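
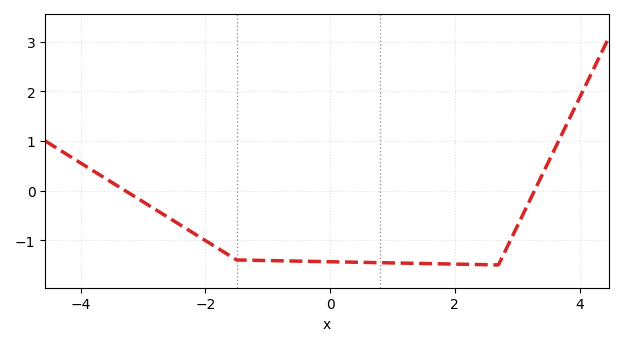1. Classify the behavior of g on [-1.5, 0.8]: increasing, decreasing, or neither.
decreasing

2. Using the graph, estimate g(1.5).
-1.47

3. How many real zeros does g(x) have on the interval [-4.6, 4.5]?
2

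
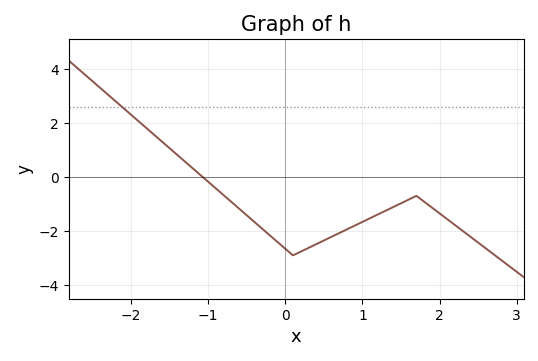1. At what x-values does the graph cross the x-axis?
-1.07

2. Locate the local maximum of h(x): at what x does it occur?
1.7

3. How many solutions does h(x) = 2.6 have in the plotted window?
1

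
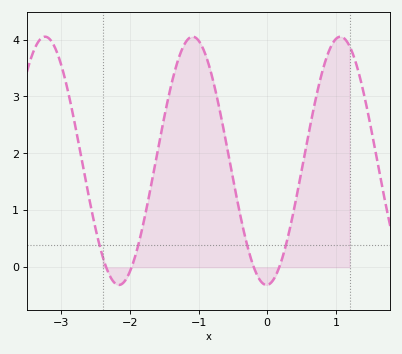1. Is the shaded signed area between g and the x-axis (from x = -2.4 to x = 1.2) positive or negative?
positive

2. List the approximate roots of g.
-2.35, -1.98, -0.195, 0.175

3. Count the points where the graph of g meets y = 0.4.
4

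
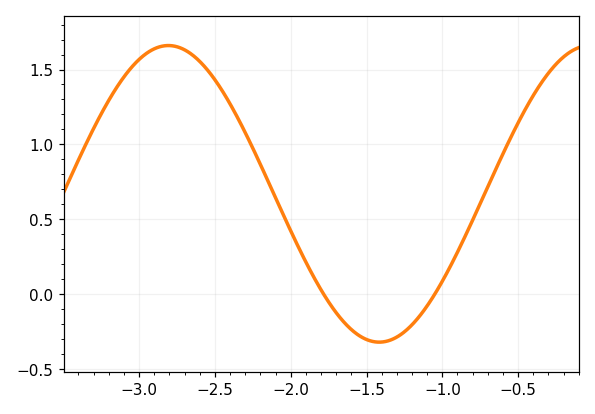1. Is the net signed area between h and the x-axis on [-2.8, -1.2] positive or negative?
positive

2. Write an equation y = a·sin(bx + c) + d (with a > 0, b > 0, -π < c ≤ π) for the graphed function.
y = 0.99sin(2.26x + 1.63) + 0.67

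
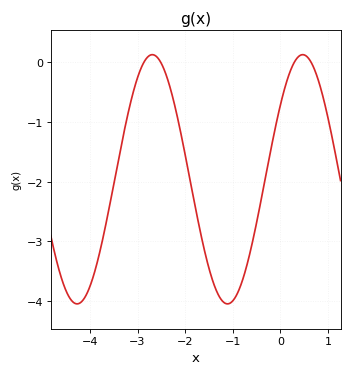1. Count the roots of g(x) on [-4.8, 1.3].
4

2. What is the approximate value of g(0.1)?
-0.406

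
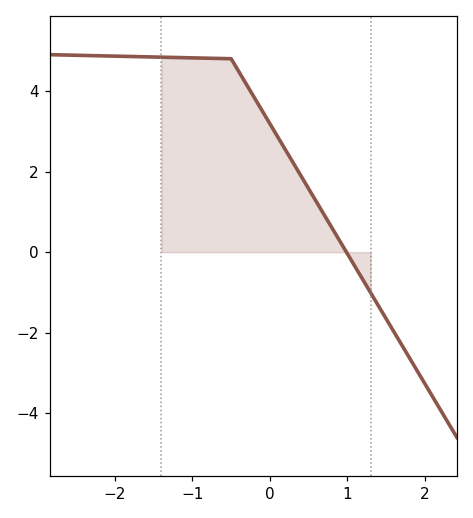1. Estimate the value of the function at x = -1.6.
4.85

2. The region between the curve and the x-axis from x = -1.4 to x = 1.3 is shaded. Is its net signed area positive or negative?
positive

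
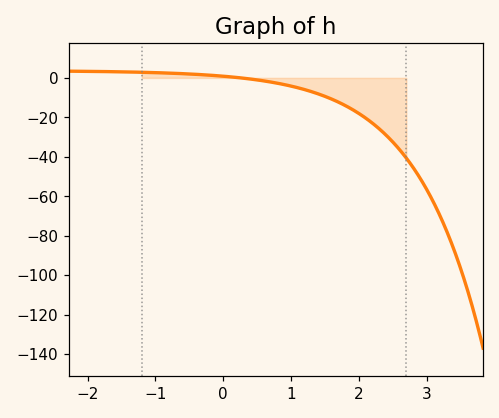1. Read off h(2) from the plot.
-18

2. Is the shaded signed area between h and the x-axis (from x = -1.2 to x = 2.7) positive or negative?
negative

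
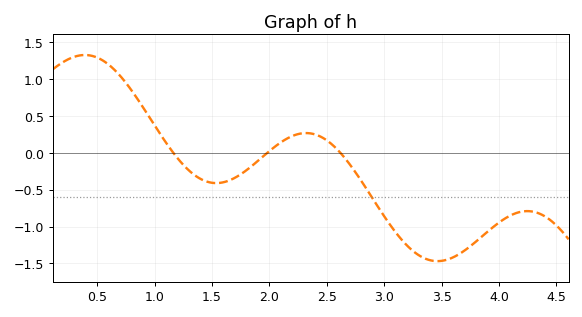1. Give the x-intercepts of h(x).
1.2, 2, 2.6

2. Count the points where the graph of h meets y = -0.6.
1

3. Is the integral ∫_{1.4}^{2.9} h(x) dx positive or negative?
negative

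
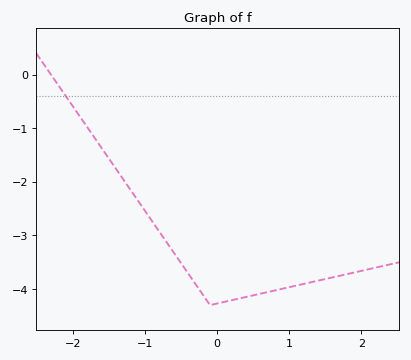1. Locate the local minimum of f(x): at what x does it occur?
-0.1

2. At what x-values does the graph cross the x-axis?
-2.3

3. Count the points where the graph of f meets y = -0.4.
1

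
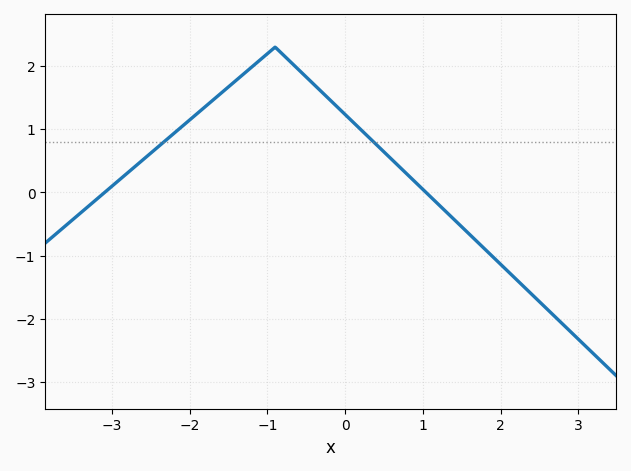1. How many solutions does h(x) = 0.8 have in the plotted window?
2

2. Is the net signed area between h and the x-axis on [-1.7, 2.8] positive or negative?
positive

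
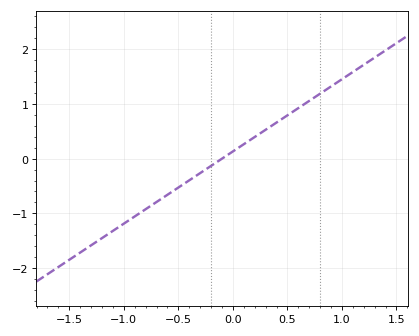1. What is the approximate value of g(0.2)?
0.396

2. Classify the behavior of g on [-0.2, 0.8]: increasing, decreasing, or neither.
increasing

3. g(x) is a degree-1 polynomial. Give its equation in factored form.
y = 1.32(x + 0.1)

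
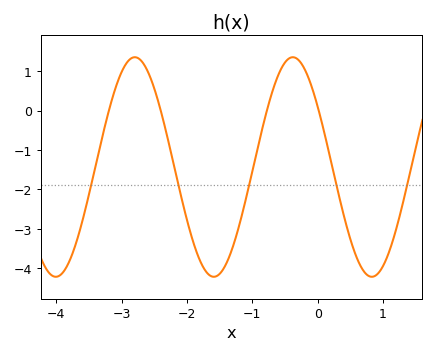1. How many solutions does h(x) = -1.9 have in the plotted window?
5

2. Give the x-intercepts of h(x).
-3.2, -2.4, -0.8, 0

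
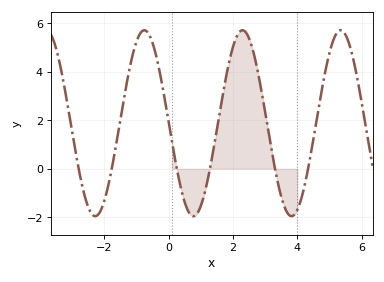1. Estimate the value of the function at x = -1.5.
2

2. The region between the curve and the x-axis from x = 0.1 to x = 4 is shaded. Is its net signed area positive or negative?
positive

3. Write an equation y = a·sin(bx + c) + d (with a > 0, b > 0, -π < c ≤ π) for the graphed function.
y = 3.84sin(2.1x + 3.1) + 1.88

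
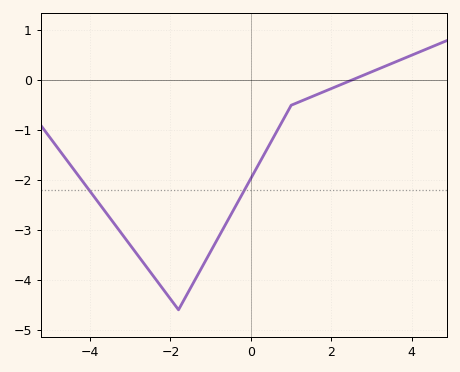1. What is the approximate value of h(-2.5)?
-3.84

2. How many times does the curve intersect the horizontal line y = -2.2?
2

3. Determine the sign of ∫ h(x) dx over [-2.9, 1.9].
negative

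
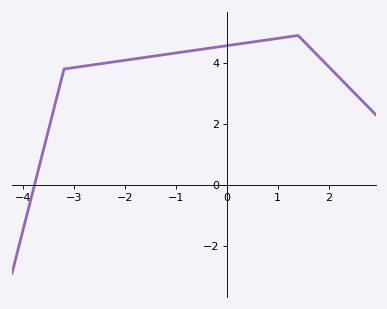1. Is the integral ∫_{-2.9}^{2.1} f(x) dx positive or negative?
positive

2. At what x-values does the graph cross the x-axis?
-3.78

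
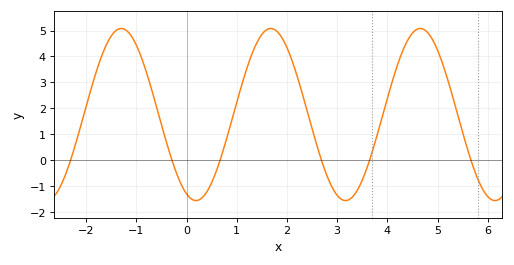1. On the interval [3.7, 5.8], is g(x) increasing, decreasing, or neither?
neither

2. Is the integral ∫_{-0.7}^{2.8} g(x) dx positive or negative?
positive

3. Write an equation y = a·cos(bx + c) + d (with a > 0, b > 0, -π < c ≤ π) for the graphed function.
y = 3.32cos(2.1x + 2.7) + 1.76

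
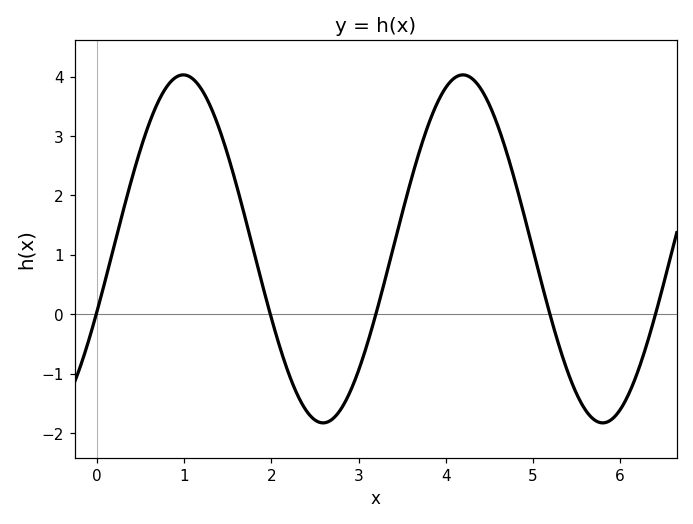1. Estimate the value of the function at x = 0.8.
3.83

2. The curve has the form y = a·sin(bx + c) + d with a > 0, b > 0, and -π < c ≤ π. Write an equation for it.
y = 2.93sin(1.96x - 0.372) + 1.1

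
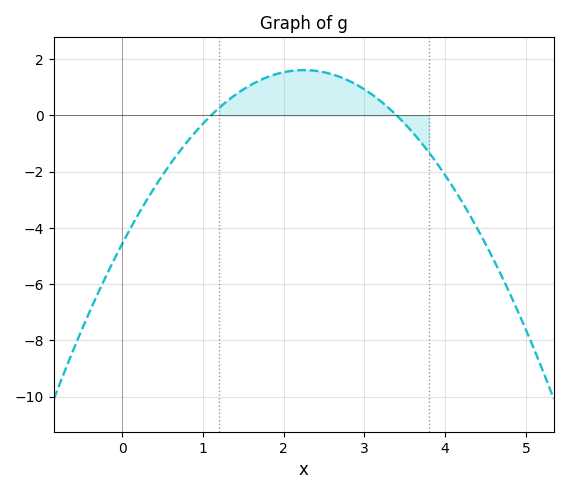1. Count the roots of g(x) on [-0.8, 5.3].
2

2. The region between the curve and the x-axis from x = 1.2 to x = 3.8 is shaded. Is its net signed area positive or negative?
positive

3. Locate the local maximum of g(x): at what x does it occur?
2.2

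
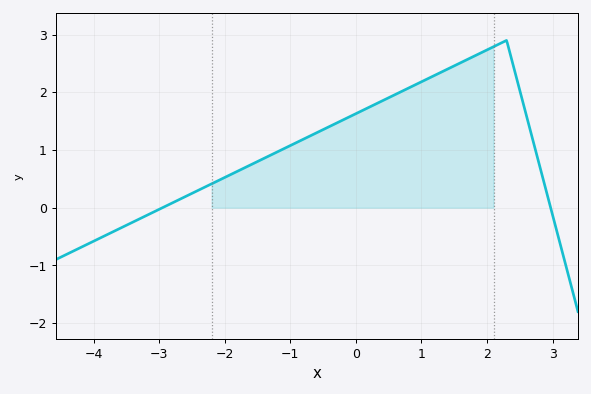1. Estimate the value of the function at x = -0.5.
1.4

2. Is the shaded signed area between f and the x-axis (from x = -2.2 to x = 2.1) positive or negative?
positive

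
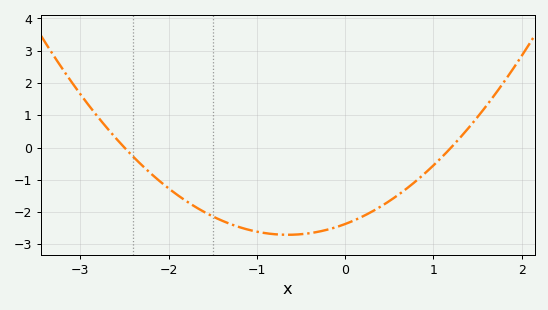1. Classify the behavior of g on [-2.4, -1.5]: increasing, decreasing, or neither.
decreasing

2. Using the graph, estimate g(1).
-0.6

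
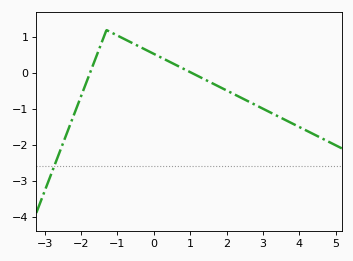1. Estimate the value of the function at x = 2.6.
-0.8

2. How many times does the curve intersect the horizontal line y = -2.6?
1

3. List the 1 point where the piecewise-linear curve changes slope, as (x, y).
(-1.3, 1.2)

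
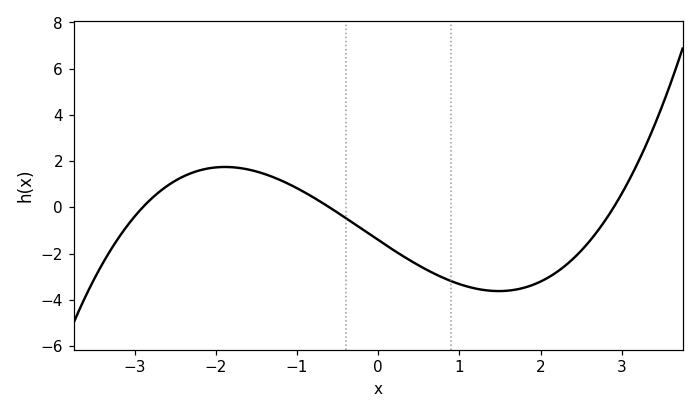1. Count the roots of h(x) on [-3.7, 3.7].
3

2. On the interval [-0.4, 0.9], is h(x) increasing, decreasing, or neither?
decreasing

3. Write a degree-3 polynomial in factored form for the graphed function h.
y = 0.28(x + 2.9)(x + 0.6)(x - 2.9)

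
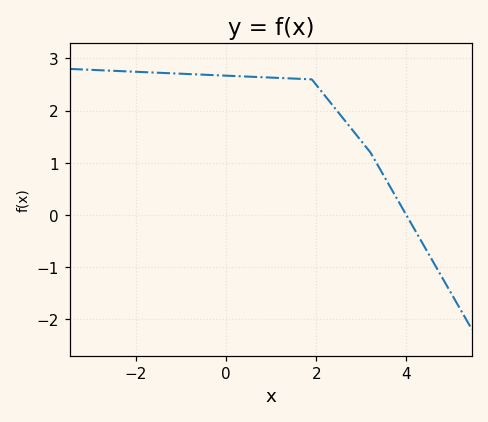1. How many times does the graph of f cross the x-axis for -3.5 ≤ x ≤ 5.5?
1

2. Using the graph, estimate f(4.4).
-0.6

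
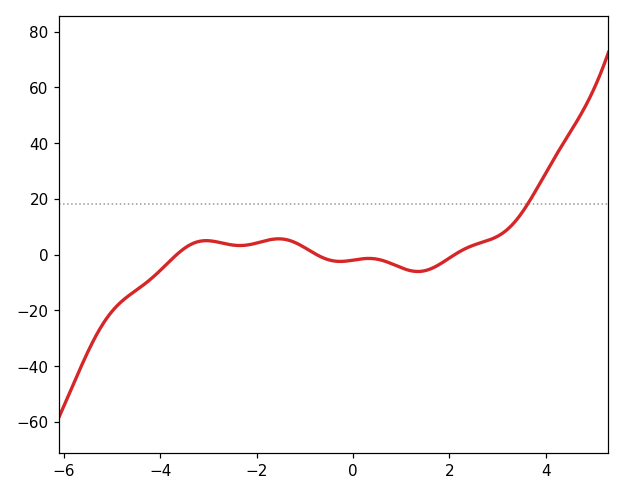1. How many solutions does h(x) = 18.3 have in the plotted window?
1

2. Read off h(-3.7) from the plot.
0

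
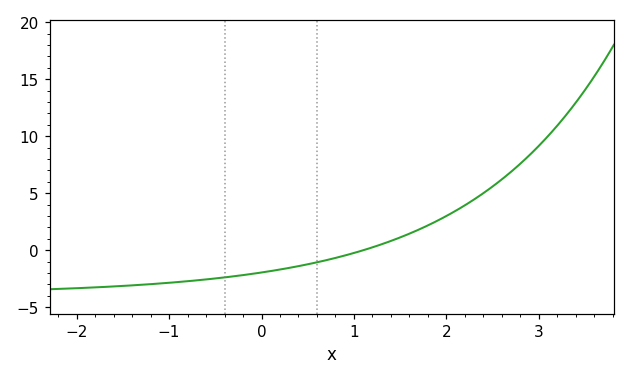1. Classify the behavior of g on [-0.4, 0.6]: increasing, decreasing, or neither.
increasing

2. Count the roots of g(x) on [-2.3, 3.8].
1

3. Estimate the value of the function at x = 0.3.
-1.5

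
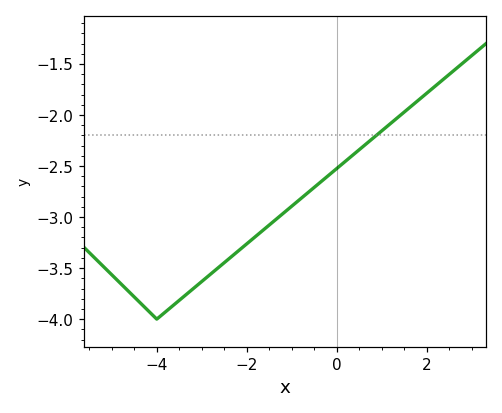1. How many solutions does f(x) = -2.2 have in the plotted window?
1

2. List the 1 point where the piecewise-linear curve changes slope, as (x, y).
(-4, -4)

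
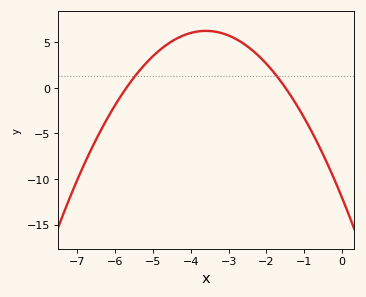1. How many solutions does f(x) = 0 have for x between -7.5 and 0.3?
2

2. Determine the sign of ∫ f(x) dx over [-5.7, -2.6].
positive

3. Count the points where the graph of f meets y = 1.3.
2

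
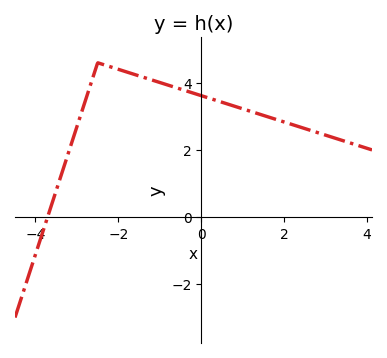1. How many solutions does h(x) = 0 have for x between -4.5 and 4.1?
1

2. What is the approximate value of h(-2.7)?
3.8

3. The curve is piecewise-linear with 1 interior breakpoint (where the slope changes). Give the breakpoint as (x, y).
(-2.5, 4.6)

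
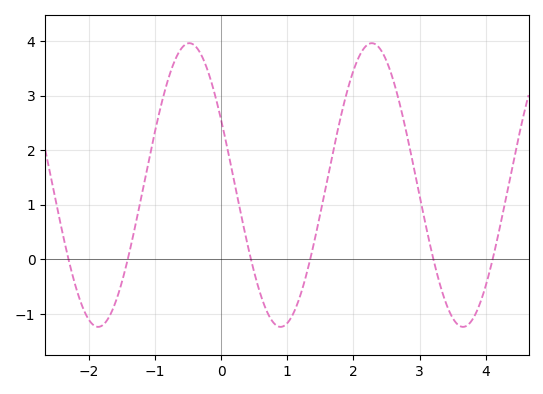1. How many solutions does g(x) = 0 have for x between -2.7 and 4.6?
6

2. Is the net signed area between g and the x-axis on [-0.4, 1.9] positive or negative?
positive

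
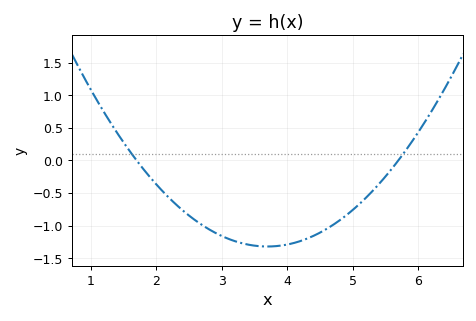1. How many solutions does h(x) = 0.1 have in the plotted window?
2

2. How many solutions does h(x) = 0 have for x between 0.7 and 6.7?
2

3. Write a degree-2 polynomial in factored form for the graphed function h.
y = 0.33(x - 1.7)(x - 5.7)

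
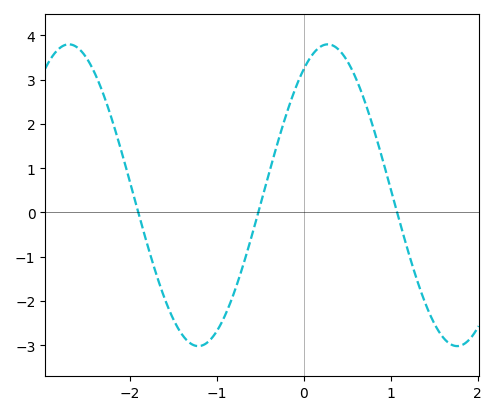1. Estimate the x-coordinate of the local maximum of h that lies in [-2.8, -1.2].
-2.7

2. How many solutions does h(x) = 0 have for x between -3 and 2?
3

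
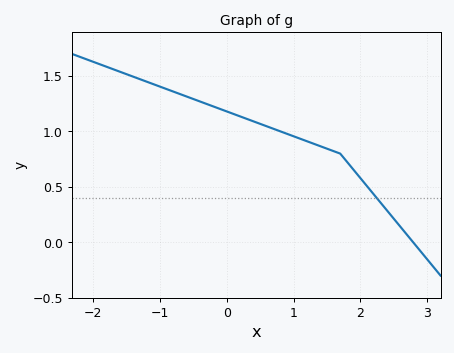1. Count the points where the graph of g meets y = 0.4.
1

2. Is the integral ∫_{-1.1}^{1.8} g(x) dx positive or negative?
positive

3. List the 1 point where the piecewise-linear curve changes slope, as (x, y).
(1.7, 0.8)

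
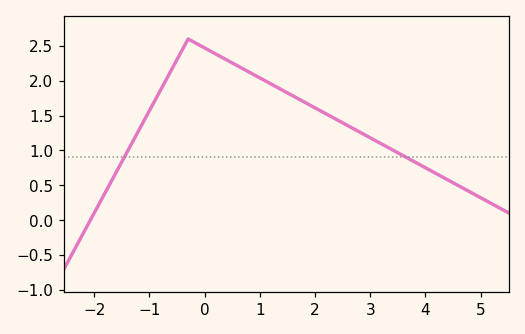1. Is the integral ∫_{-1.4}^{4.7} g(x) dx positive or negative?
positive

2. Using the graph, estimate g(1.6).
1.78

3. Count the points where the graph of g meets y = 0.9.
2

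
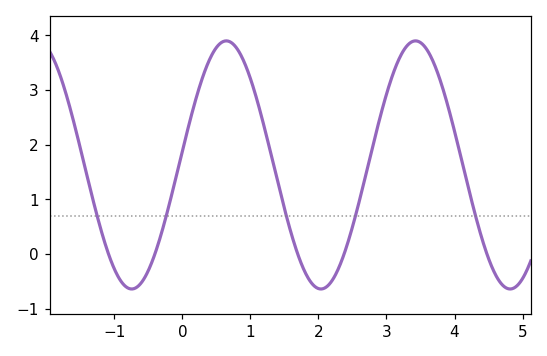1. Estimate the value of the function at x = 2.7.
1.47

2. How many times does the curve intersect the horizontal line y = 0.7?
5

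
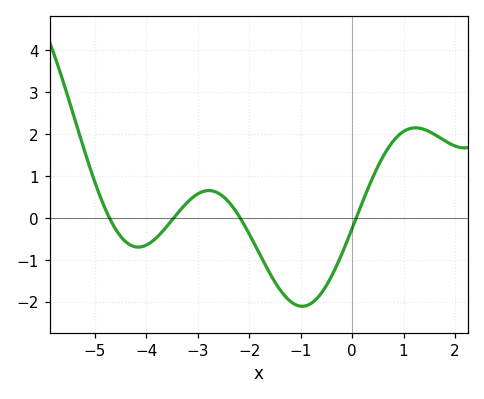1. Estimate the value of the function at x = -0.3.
-1.1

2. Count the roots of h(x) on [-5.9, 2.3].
4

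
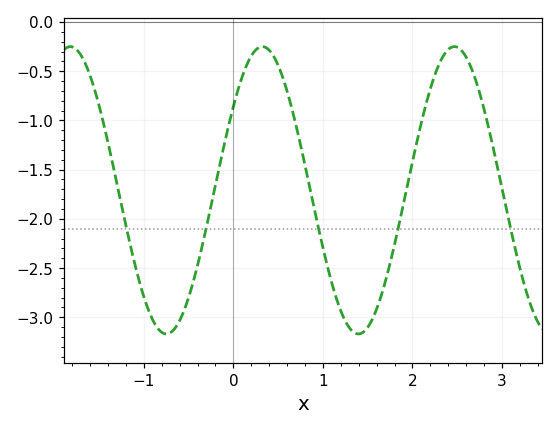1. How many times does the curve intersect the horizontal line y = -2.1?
5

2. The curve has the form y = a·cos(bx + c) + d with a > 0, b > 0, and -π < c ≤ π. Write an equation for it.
y = 1.46cos(2.93x - 0.95) - 1.71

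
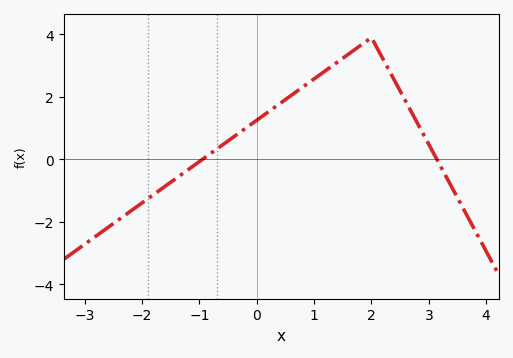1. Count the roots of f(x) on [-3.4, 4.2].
2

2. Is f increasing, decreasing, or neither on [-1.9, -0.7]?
increasing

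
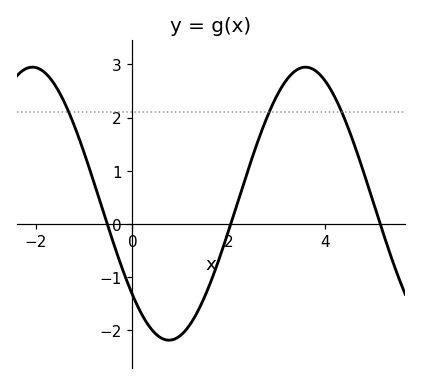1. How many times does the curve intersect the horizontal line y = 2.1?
3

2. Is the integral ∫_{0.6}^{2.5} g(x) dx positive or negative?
negative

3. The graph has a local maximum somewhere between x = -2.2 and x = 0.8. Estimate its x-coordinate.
-2.07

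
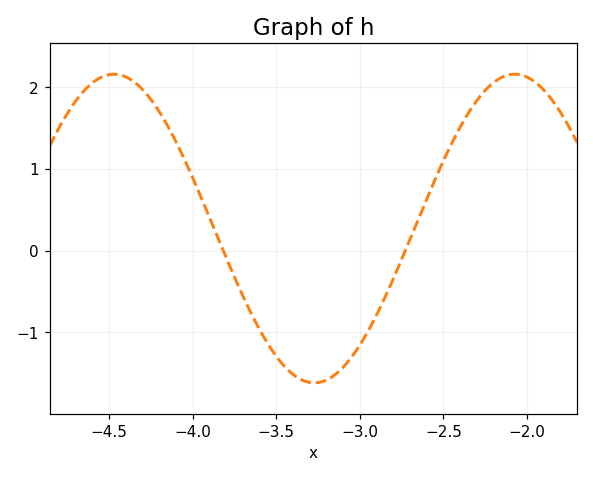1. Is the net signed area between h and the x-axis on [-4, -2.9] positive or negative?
negative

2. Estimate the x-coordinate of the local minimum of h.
-3.27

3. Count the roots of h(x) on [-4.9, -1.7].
2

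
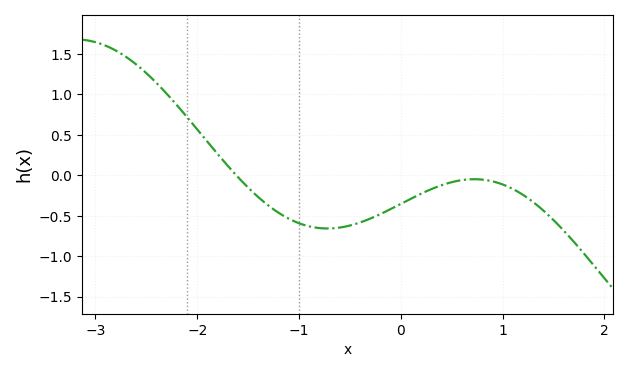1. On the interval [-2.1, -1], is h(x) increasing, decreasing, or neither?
decreasing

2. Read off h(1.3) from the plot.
-0.35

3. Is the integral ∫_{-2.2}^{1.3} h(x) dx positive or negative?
negative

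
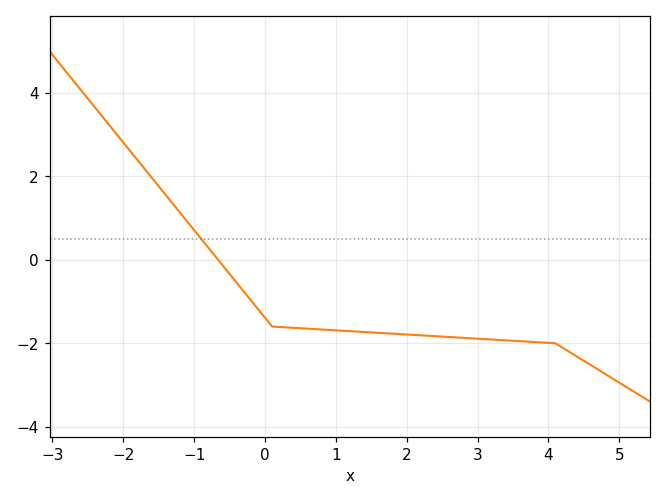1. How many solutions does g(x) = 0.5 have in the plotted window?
1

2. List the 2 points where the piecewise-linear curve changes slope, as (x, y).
(0.1, -1.6); (4.1, -2)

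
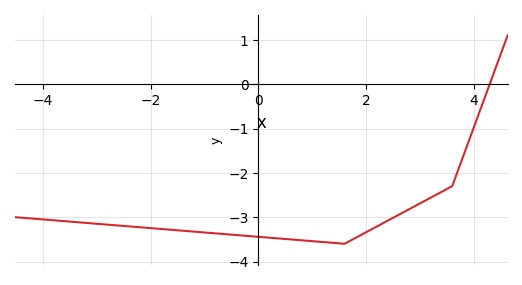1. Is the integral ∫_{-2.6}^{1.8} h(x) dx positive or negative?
negative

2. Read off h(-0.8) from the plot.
-3.4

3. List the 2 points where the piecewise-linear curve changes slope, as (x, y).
(1.6, -3.6); (3.6, -2.3)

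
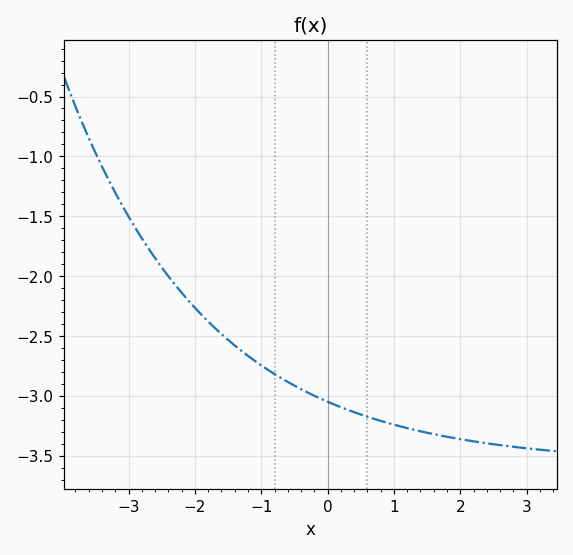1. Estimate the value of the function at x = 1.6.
-3.3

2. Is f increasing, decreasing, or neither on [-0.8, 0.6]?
decreasing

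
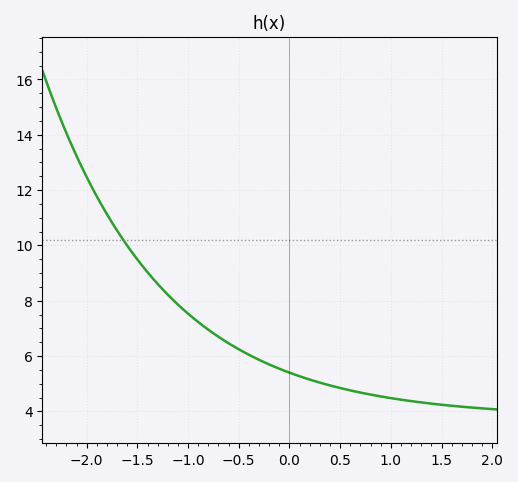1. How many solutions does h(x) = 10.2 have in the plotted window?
1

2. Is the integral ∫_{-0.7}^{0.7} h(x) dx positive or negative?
positive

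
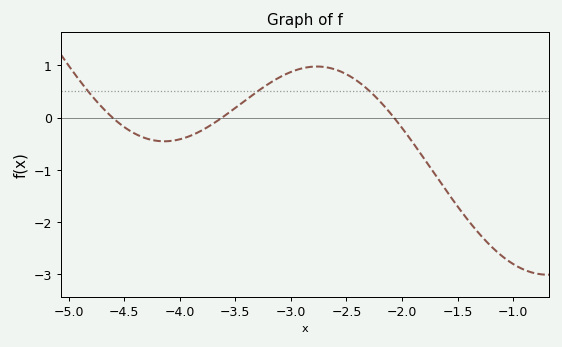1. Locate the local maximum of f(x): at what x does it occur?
-2.8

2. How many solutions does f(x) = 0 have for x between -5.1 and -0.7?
3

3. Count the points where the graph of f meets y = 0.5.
3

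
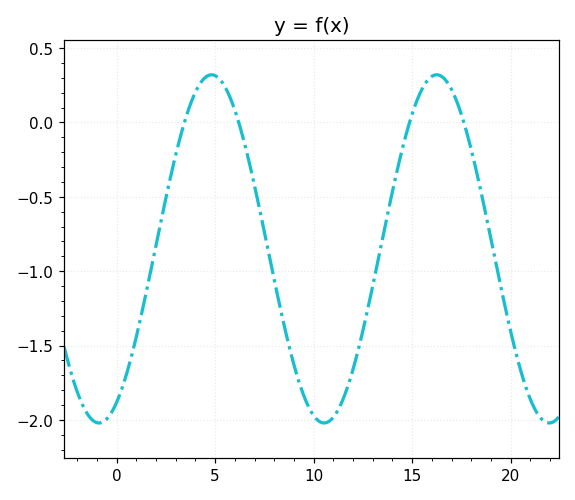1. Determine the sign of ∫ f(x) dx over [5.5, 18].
negative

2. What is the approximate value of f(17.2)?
0.15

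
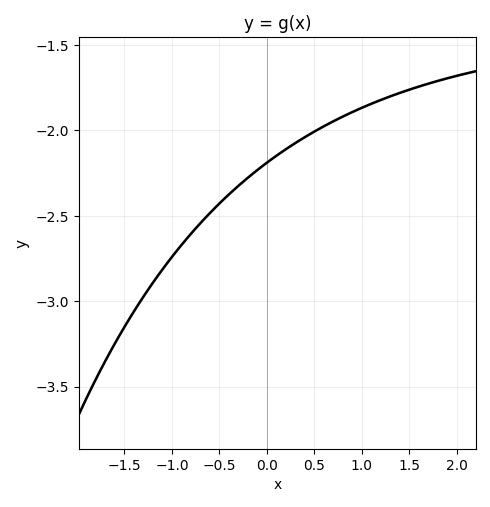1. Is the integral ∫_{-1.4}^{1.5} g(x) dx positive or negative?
negative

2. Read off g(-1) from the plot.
-2.74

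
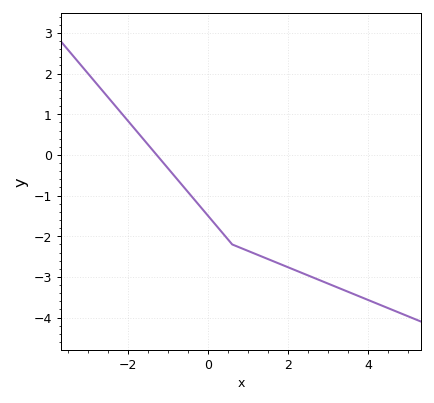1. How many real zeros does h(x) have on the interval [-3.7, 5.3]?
1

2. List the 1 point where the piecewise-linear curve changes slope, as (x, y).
(0.6, -2.2)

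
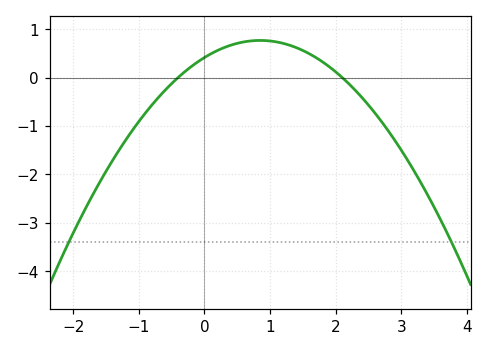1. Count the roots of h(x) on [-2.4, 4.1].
2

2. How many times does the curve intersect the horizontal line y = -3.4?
2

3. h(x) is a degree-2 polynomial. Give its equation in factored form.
y = -0.49(x + 0.4)(x - 2.1)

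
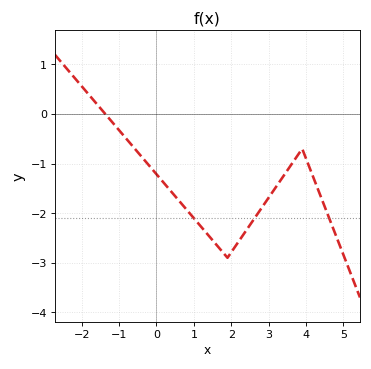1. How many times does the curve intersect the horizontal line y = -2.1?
3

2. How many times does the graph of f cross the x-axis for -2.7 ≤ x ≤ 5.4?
1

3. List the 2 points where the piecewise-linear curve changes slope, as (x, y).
(1.9, -2.9); (3.9, -0.7)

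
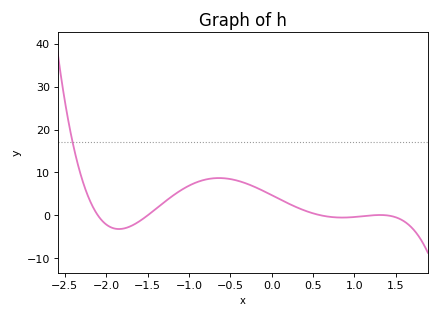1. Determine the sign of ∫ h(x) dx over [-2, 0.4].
positive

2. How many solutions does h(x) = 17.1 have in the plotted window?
1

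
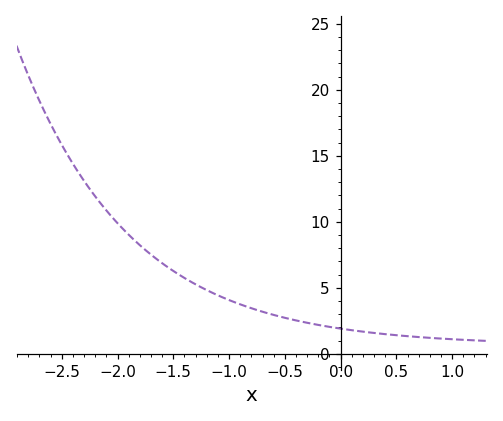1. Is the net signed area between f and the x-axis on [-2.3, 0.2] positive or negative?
positive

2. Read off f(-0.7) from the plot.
3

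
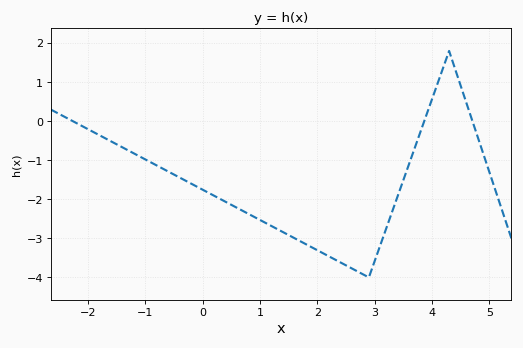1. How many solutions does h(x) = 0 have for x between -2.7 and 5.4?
3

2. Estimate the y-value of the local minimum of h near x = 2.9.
-4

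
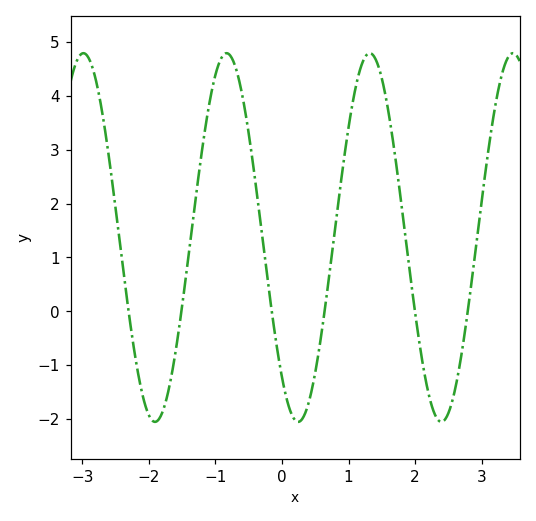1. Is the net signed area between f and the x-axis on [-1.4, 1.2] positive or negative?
positive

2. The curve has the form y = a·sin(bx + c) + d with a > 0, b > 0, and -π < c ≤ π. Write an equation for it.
y = 3.42sin(2.92x - 2.28) + 1.37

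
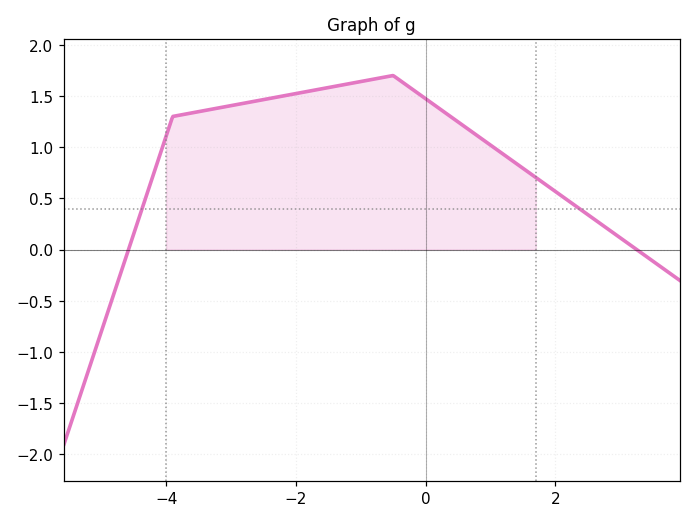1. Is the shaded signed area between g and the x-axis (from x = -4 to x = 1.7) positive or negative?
positive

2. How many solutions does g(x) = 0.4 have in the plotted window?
2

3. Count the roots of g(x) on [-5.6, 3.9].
2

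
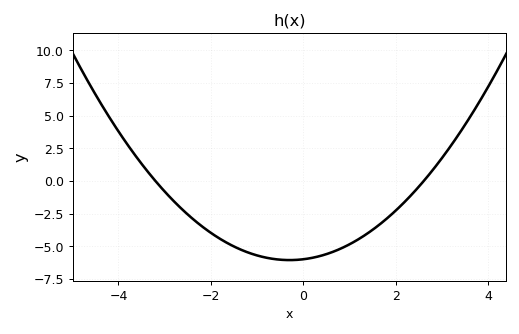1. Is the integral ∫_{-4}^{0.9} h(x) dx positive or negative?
negative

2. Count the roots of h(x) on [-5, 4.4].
2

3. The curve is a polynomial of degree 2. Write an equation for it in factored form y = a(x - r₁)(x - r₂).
y = 0.72(x + 3.2)(x - 2.6)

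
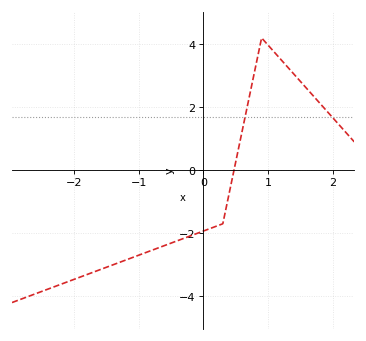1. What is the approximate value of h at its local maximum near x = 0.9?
4.2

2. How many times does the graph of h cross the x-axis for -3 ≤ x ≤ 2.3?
1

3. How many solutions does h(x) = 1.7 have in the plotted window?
2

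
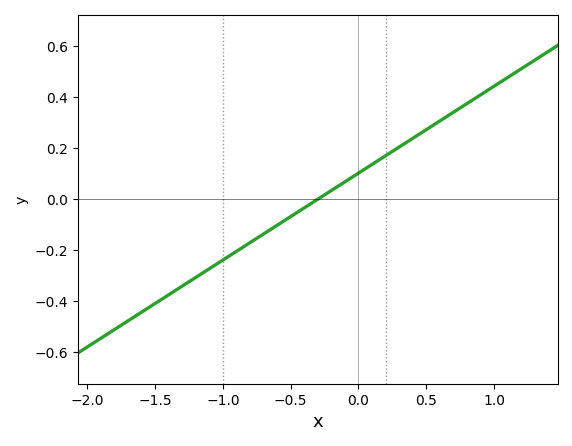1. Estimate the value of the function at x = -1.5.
-0.4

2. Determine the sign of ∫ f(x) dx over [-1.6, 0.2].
negative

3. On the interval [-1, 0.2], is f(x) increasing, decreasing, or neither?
increasing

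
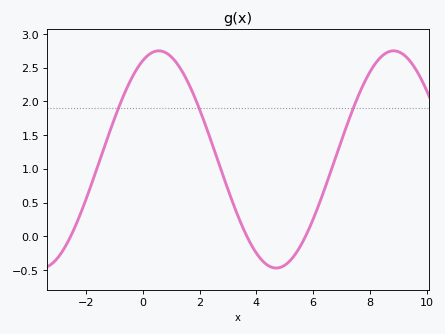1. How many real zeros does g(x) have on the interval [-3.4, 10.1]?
3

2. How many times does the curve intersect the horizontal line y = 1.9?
3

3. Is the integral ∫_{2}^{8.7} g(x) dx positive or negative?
positive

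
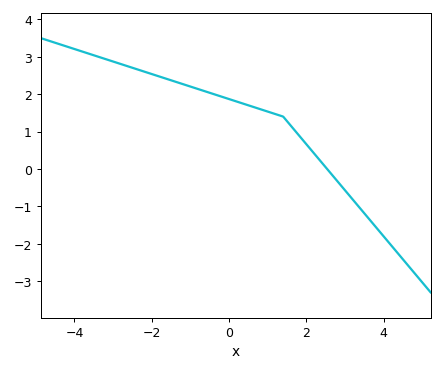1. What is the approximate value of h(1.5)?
1.3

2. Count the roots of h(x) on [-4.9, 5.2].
1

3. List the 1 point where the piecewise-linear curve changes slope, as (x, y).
(1.4, 1.4)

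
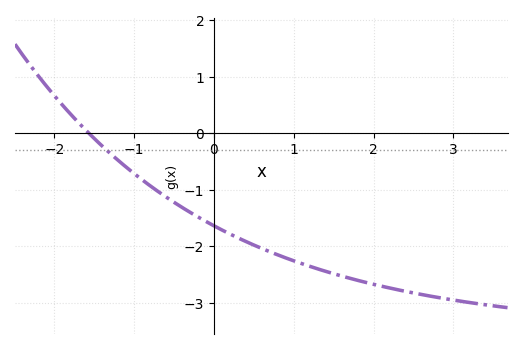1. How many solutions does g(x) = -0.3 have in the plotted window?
1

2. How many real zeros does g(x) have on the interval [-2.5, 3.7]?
1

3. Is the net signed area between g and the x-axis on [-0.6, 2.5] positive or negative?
negative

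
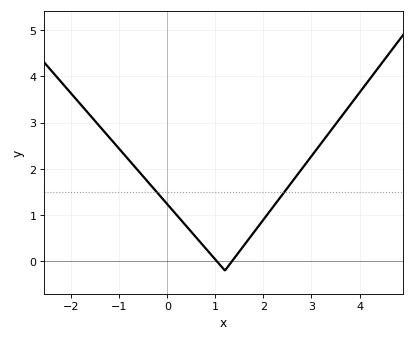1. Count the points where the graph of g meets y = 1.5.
2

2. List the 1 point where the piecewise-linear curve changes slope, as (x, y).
(1.2, -0.2)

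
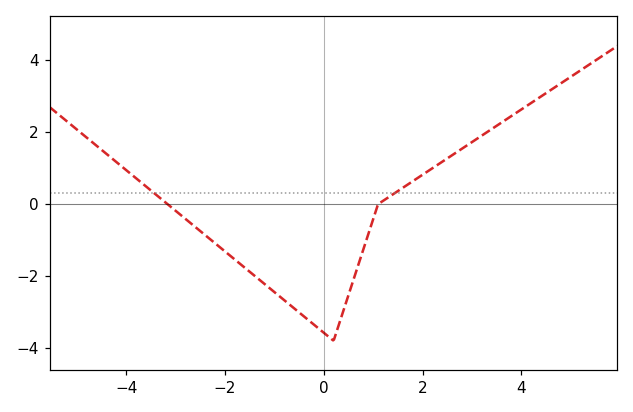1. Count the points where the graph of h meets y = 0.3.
2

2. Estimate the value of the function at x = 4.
2.63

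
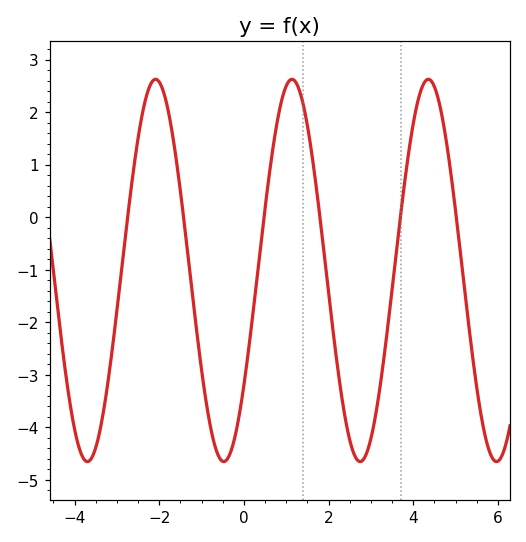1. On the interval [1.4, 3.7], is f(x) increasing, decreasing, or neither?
neither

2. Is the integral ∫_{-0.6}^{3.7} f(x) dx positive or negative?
negative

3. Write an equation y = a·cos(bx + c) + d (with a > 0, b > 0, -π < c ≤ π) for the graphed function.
y = 3.64cos(1.9x - 2.2) - 1.01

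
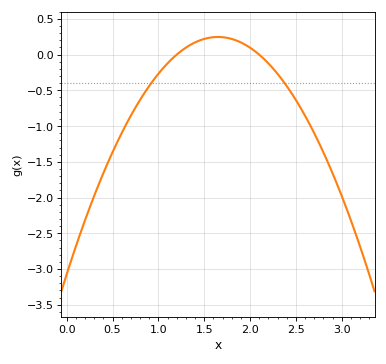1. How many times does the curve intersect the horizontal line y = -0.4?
2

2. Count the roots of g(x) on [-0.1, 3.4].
2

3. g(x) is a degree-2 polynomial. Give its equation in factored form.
y = -1.22(x - 1.2)(x - 2.1)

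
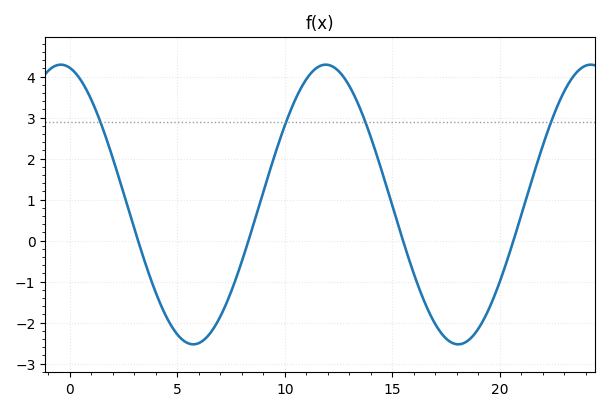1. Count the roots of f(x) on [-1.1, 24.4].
4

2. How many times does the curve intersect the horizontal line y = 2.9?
4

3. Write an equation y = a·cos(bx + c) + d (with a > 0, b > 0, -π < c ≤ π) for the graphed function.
y = 3.41cos(0.51x + 0.212) + 0.88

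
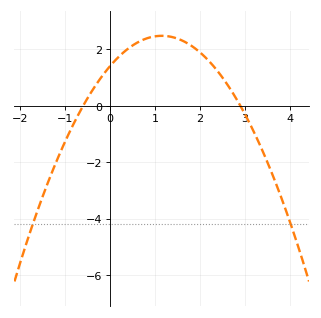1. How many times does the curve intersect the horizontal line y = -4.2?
2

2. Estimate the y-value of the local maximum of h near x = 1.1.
2.48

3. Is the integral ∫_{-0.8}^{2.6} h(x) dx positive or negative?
positive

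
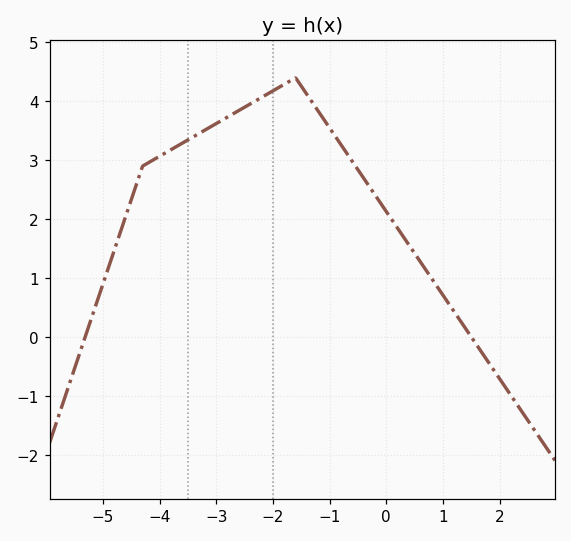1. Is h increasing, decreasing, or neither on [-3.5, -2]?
increasing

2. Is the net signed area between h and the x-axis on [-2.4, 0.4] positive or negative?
positive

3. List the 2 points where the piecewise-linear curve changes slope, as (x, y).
(-4.3, 2.9); (-1.6, 4.4)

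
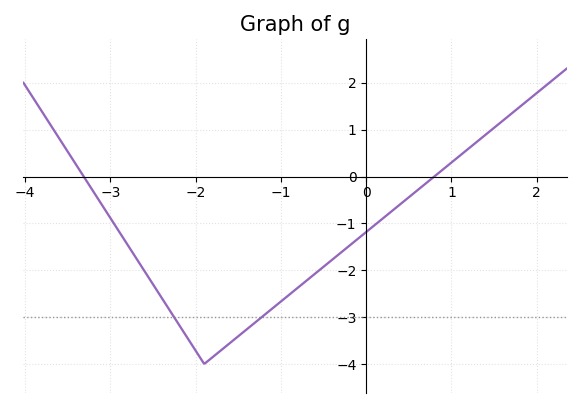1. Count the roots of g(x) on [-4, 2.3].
2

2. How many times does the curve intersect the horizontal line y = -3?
2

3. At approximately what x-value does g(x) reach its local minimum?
-1.9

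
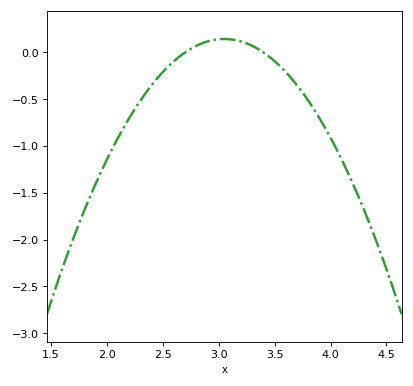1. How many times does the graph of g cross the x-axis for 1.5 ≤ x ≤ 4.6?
2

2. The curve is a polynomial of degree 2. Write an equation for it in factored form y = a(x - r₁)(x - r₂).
y = -1.17(x - 2.7)(x - 3.4)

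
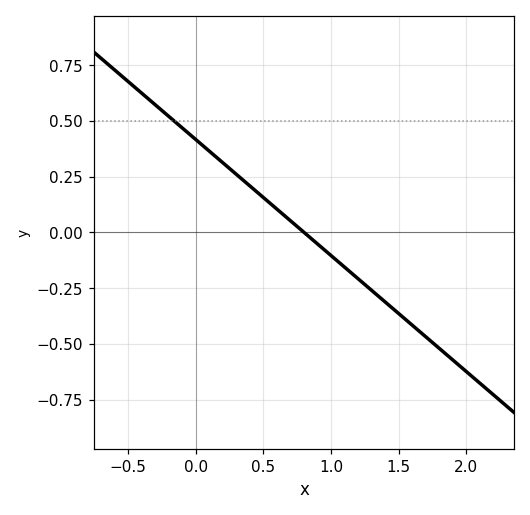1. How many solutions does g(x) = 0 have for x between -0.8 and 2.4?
1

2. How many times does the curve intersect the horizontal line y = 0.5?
1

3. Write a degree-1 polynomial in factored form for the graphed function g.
y = -0.52(x - 0.8)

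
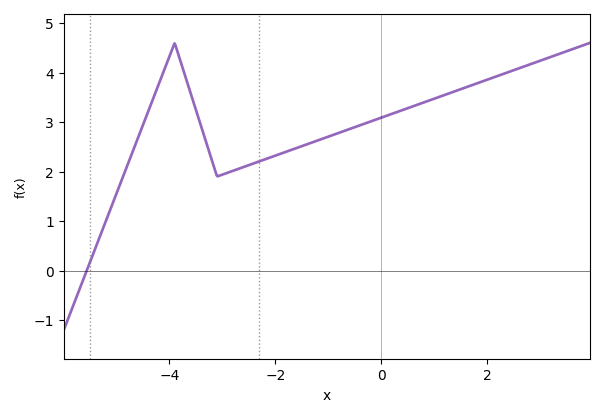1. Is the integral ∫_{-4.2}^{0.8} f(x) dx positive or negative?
positive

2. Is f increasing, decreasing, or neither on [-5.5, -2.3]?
neither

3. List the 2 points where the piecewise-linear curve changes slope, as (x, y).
(-3.9, 4.6); (-3.1, 1.9)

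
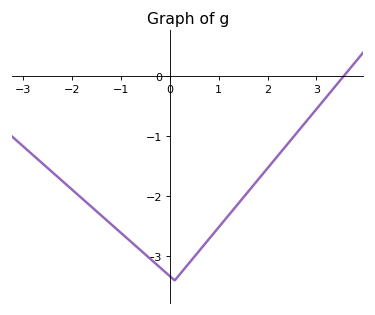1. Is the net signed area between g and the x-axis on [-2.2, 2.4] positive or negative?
negative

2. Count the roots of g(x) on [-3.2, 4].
1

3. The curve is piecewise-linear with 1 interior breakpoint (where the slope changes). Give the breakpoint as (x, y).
(0.1, -3.4)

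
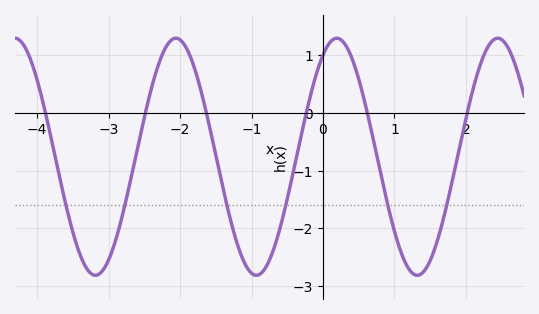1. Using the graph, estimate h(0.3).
1.2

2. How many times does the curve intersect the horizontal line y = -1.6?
6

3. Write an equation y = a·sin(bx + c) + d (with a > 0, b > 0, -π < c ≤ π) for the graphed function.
y = 2.05sin(2.79x + 1.03) - 0.76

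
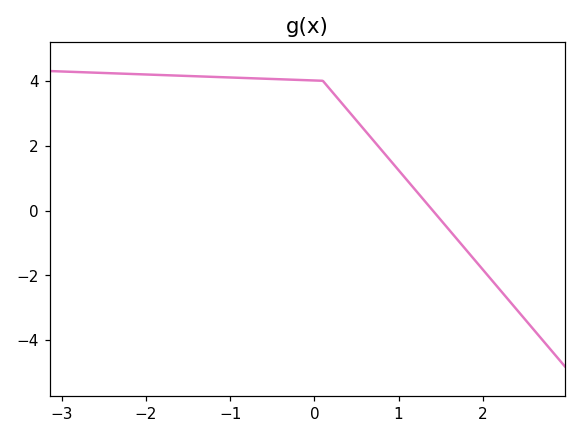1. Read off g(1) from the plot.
1.24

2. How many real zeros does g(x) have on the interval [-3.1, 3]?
1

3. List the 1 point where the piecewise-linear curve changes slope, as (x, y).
(0.1, 4)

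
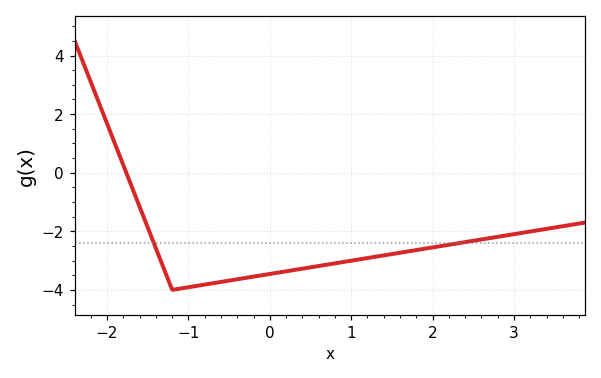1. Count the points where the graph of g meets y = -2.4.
2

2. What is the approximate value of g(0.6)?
-3.18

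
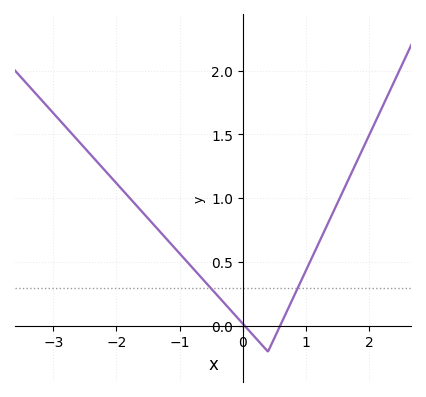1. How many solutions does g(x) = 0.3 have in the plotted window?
2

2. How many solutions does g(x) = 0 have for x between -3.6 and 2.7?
2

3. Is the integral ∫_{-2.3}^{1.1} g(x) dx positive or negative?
positive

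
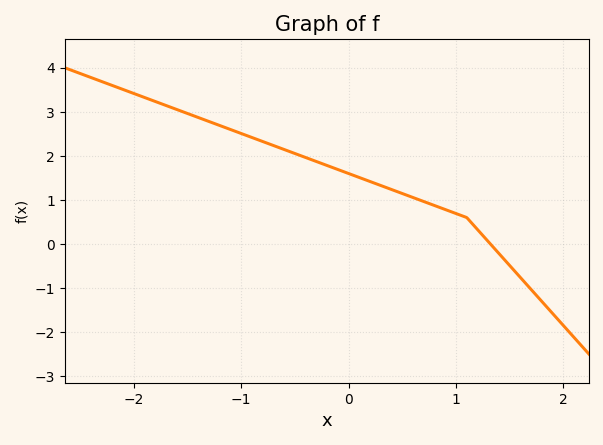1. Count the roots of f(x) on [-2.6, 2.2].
1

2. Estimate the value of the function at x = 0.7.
1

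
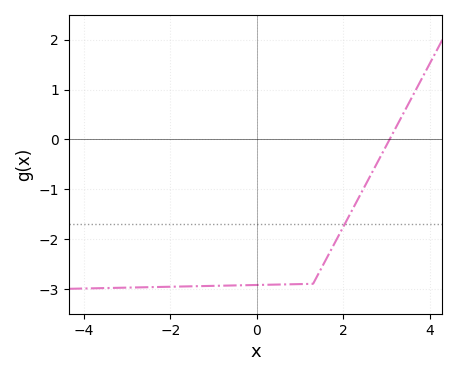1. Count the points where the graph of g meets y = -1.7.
1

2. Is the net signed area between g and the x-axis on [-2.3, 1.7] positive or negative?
negative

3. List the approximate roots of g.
3.07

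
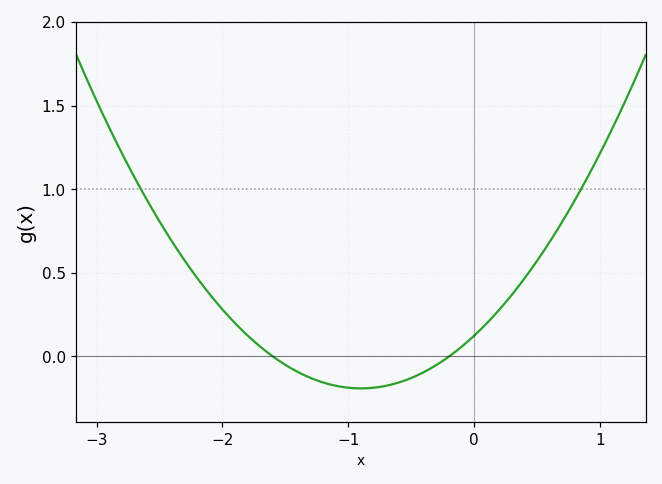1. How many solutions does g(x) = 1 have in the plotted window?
2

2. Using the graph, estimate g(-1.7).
0.05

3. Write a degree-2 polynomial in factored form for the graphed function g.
y = 0.39(x + 1.6)(x + 0.2)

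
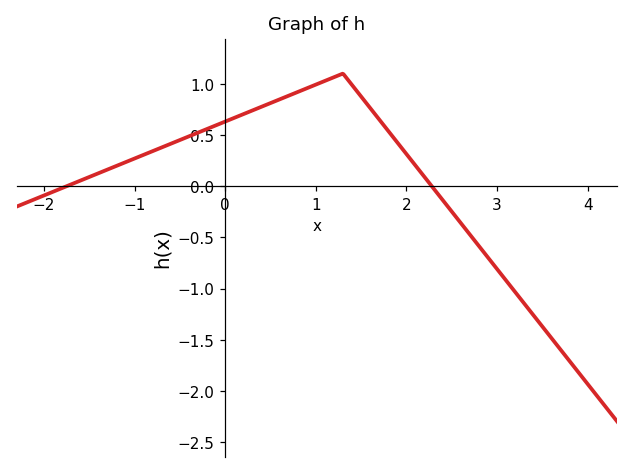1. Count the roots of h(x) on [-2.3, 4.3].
2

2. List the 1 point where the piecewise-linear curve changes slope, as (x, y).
(1.3, 1.1)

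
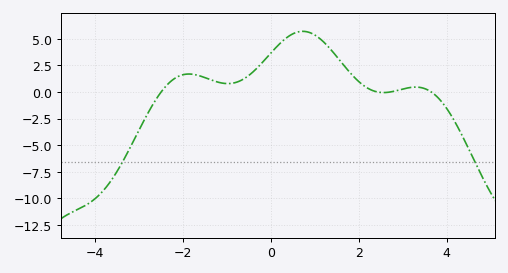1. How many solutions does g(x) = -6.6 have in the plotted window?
2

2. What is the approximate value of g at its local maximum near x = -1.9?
1.69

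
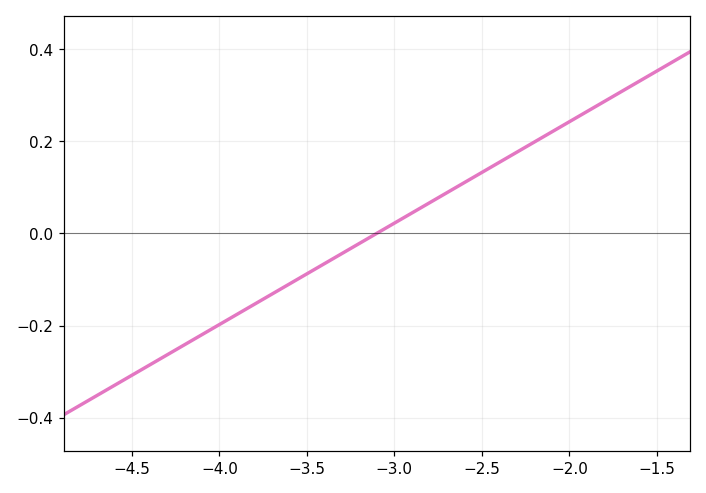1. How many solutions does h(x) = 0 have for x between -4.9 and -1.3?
1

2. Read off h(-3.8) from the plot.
-0.154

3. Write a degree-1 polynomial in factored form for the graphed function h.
y = 0.22(x + 3.1)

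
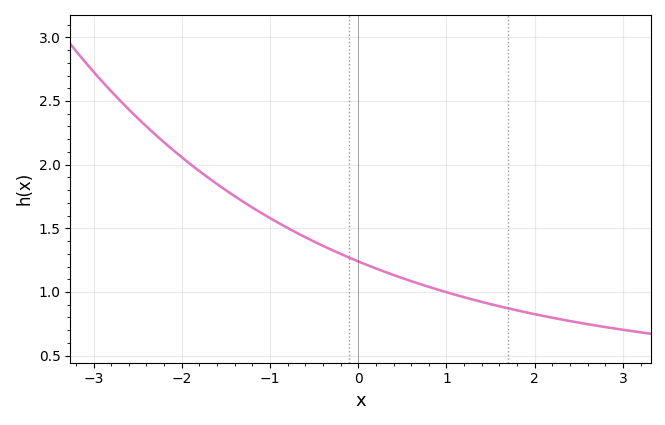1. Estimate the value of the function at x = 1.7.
0.85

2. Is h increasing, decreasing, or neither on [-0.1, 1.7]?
decreasing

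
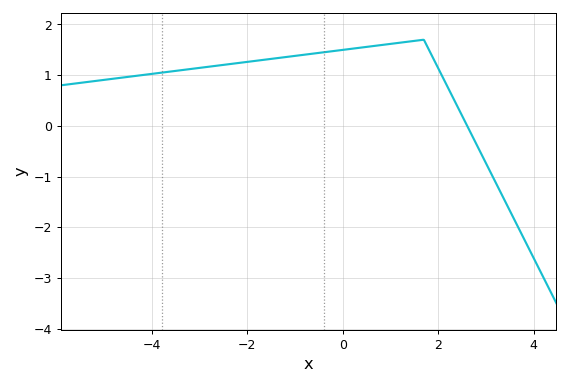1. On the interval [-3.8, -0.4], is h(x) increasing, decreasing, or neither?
increasing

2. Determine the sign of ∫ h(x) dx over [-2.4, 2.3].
positive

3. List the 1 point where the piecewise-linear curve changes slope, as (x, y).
(1.7, 1.7)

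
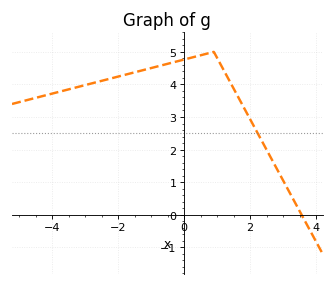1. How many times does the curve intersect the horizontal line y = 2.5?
1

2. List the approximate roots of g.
3.6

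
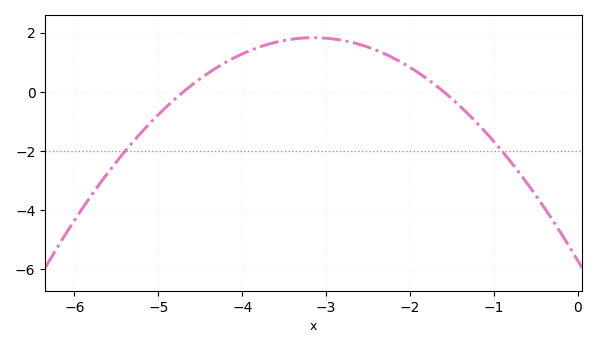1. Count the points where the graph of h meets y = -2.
2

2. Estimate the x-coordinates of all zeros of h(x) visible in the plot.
-4.7, -1.6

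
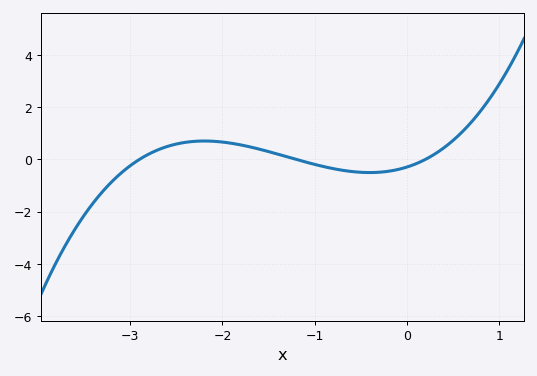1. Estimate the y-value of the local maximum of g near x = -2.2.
0.8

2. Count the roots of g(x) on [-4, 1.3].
3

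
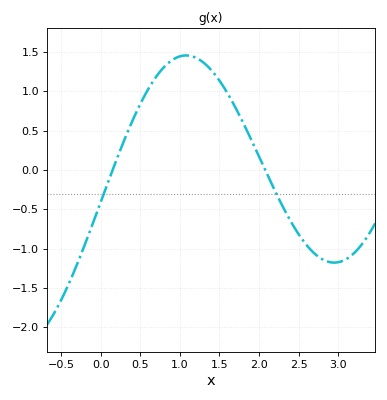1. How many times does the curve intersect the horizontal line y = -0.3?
2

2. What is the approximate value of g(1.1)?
1.45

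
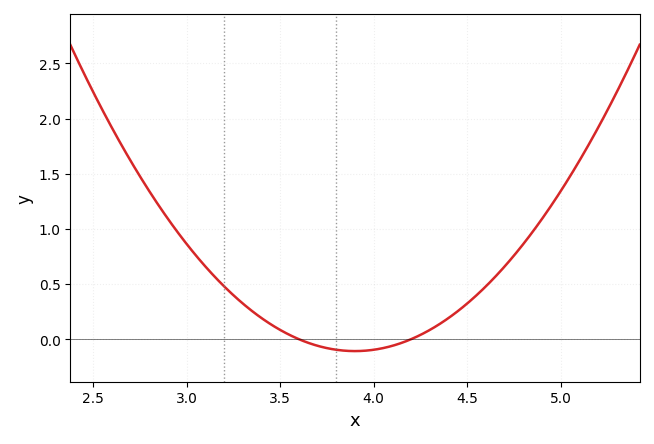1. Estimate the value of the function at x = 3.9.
-0.108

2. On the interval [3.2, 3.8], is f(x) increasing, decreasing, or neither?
decreasing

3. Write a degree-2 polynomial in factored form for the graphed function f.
y = 1.2(x - 3.6)(x - 4.2)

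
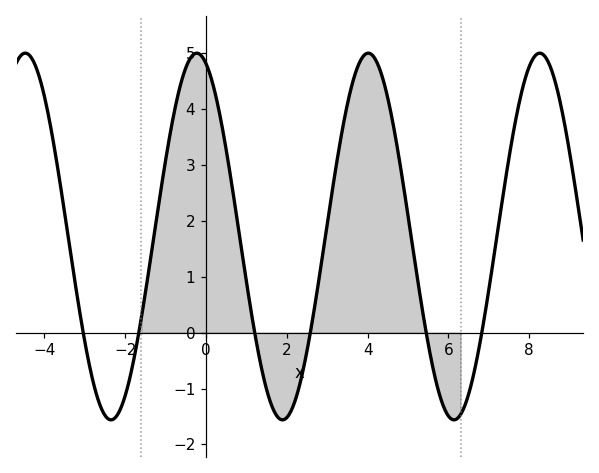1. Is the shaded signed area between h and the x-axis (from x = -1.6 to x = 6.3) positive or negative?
positive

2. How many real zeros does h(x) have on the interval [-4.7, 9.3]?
6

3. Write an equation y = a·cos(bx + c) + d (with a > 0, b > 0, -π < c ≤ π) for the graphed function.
y = 3.28cos(1.5x + 0.34) + 1.72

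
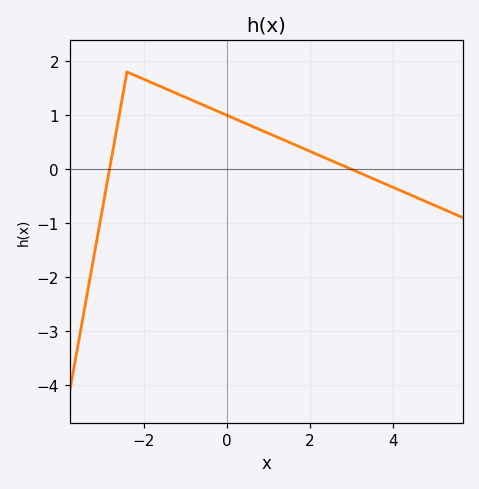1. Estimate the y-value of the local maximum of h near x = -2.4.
1.8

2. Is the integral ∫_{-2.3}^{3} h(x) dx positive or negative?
positive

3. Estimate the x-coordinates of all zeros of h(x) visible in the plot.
-2.8, 3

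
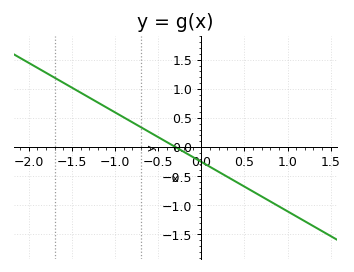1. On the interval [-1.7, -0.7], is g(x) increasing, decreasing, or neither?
decreasing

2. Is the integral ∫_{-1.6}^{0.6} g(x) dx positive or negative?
positive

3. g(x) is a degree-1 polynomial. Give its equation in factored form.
y = -0.85(x + 0.3)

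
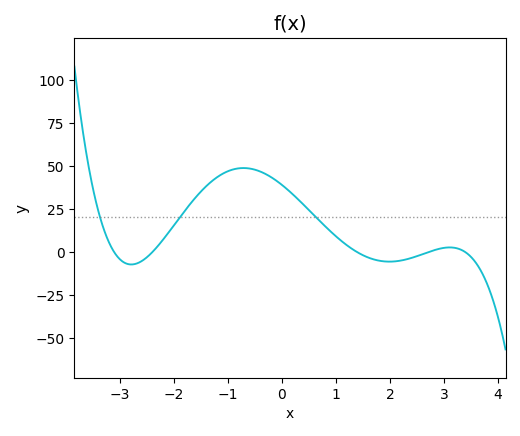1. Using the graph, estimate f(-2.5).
-2.94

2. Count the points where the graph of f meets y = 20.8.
3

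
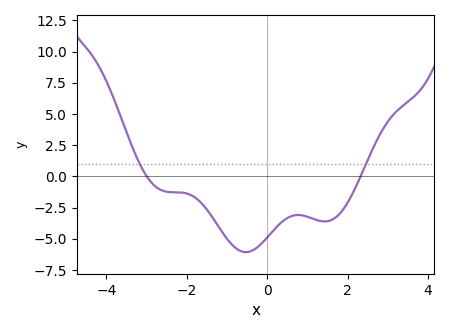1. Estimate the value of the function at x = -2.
-1.37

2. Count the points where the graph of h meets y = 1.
2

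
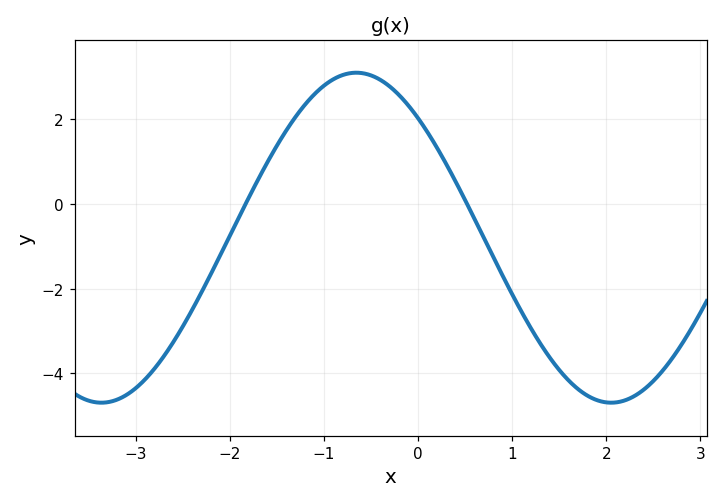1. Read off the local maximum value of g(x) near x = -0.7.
3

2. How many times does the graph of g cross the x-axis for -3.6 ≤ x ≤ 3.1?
2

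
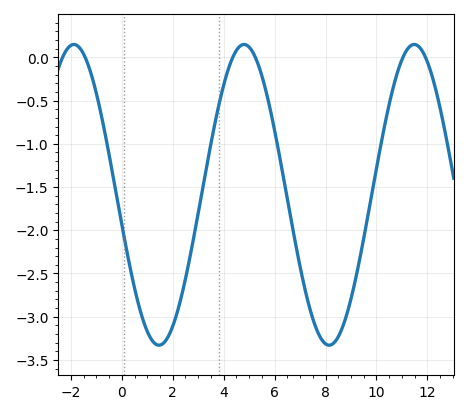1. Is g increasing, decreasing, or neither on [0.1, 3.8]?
neither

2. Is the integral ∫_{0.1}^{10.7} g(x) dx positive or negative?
negative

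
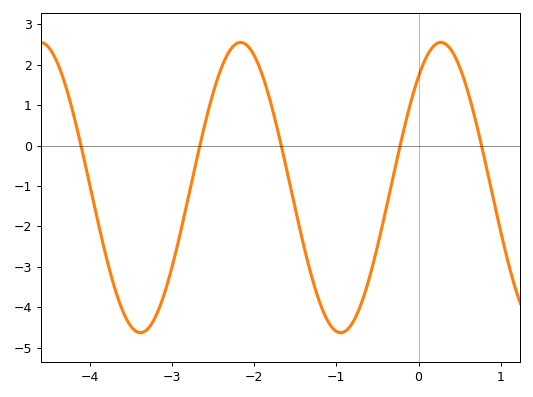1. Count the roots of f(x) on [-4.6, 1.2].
5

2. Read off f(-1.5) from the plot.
-1.55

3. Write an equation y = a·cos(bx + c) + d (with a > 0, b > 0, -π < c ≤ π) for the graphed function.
y = 3.59cos(2.58x - 0.7) - 1.04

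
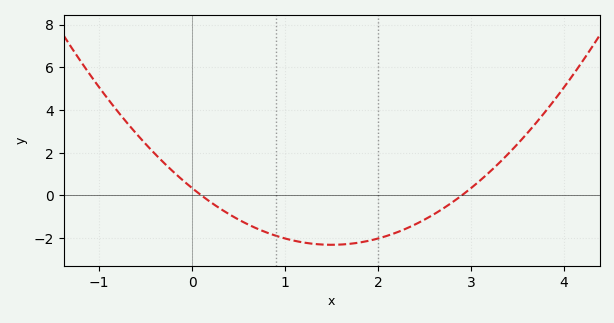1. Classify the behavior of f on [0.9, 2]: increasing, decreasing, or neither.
neither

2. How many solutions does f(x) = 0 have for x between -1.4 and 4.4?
2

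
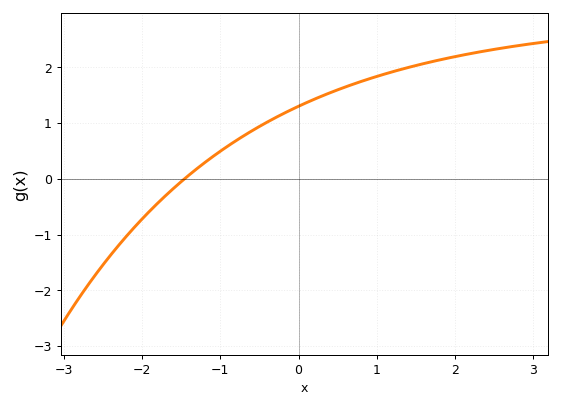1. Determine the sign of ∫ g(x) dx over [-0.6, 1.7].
positive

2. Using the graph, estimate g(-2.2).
-1.03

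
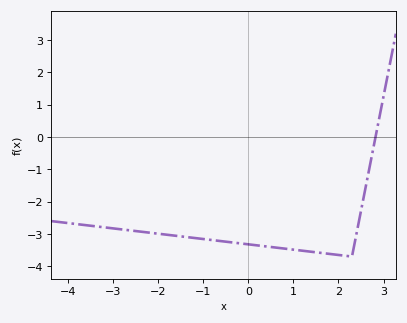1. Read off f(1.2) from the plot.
-3.5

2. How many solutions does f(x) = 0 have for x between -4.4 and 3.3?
1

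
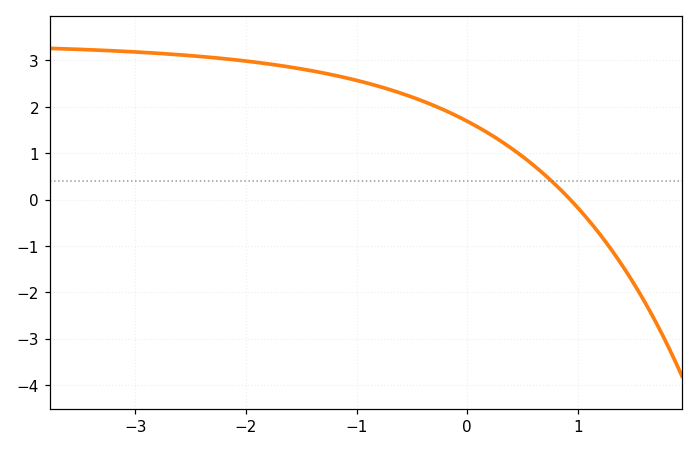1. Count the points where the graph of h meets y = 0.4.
1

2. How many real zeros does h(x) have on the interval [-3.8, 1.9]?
1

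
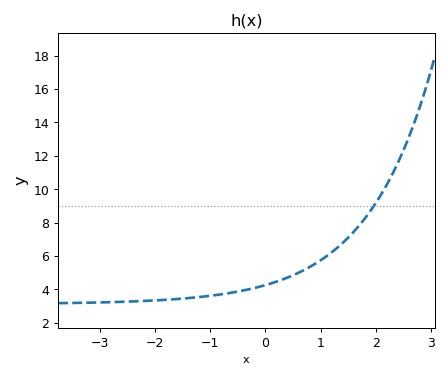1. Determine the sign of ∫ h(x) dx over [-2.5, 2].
positive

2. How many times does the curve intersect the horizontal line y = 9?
1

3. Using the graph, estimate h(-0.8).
3.71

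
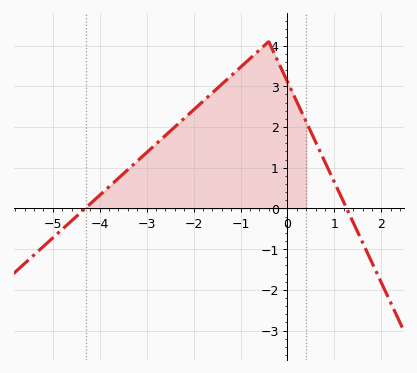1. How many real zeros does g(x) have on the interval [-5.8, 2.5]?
2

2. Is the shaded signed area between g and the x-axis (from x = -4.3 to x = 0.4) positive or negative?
positive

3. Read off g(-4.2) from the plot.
0.116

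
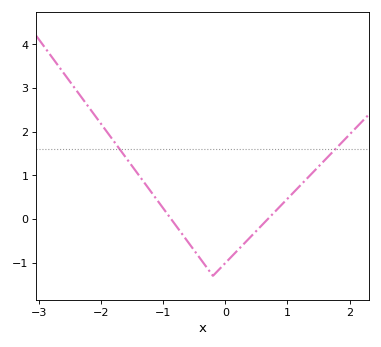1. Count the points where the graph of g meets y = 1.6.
2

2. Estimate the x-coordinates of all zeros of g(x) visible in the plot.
-0.873, 0.683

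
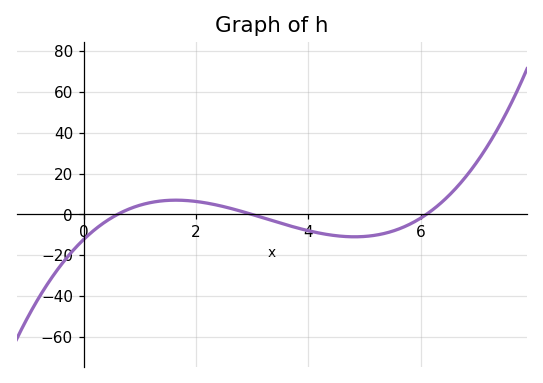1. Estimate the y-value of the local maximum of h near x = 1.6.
7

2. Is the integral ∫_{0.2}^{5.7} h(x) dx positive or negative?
negative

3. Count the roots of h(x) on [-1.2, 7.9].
3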